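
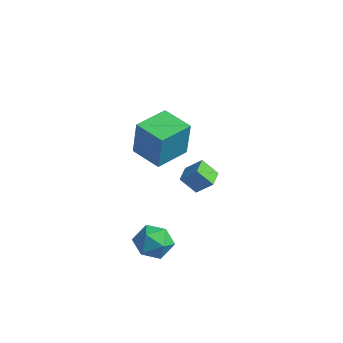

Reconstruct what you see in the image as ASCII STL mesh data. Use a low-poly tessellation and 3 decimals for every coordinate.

solid 
facet normal -0.986 -0.029 0.166
outer loop
vertex -1.145 -1.362 4.15
vertex -1.183 0.356 4.229
vertex -1.465 -1.282 2.268
endloop
endfacet
facet normal 0.022 -0.999 -0.046
outer loop
vertex 0.063 -1.236 2.011
vertex -1.145 -1.362 4.15
vertex -1.465 -1.282 2.268
endloop
endfacet
facet normal -0.986 -0.030 0.166
outer loop
vertex -1.465 -1.282 2.268
vertex -1.183 0.356 4.229
vertex -1.503 0.436 2.348
endloop
endfacet
facet normal -0.167 0.042 -0.985
outer loop
vertex -1.503 0.436 2.348
vertex 0.063 -1.236 2.011
vertex -1.465 -1.282 2.268
endloop
endfacet
facet normal 0.167 -0.042 0.985
outer loop
vertex -1.145 -1.362 4.15
vertex 0.345 0.402 3.972
vertex -1.183 0.356 4.229
endloop
endfacet
facet normal 0.022 -0.999 -0.046
outer loop
vertex 0.383 -1.316 3.892
vertex -1.145 -1.362 4.15
vertex 0.063 -1.236 2.011
endloop
endfacet
facet normal 0.168 -0.042 0.985
outer loop
vertex 0.383 -1.316 3.892
vertex 0.345 0.402 3.972
vertex -1.145 -1.362 4.15
endloop
endfacet
facet normal -0.022 0.999 0.046
outer loop
vertex -1.183 0.356 4.229
vertex 0.345 0.402 3.972
vertex -1.503 0.436 2.348
endloop
endfacet
facet normal -0.168 0.042 -0.985
outer loop
vertex 0.025 0.482 2.09
vertex 0.063 -1.236 2.011
vertex -1.503 0.436 2.348
endloop
endfacet
facet normal -0.022 0.999 0.046
outer loop
vertex -1.503 0.436 2.348
vertex 0.345 0.402 3.972
vertex 0.025 0.482 2.09
endloop
endfacet
facet normal 0.986 0.029 -0.166
outer loop
vertex 0.025 0.482 2.09
vertex 0.383 -1.316 3.892
vertex 0.063 -1.236 2.011
endloop
endfacet
facet normal 0.986 0.030 -0.166
outer loop
vertex 0.345 0.402 3.972
vertex 0.383 -1.316 3.892
vertex 0.025 0.482 2.09
endloop
endfacet
facet normal -0.516 0.854 0.072
outer loop
vertex -3.146 3.495 -2.216
vertex -2.422 3.869 -1.462
vertex -2.529 3.936 -3.027
endloop
endfacet
facet normal -0.652 -0.337 -0.679
outer loop
vertex -2.018 3.091 -3.098
vertex -3.146 3.495 -2.216
vertex -2.529 3.936 -3.027
endloop
endfacet
facet normal -0.516 0.854 0.072
outer loop
vertex -2.529 3.936 -3.027
vertex -2.422 3.869 -1.462
vertex -1.805 4.31 -2.273
endloop
endfacet
facet normal 0.555 0.397 -0.730
outer loop
vertex -1.805 4.31 -2.273
vertex -2.018 3.091 -3.098
vertex -2.529 3.936 -3.027
endloop
endfacet
facet normal -0.555 -0.397 0.730
outer loop
vertex -3.146 3.495 -2.216
vertex -1.911 3.024 -1.533
vertex -2.422 3.869 -1.462
endloop
endfacet
facet normal -0.652 -0.337 -0.679
outer loop
vertex -2.635 2.65 -2.287
vertex -3.146 3.495 -2.216
vertex -2.018 3.091 -3.098
endloop
endfacet
facet normal -0.555 -0.397 0.730
outer loop
vertex -2.635 2.65 -2.287
vertex -1.911 3.024 -1.533
vertex -3.146 3.495 -2.216
endloop
endfacet
facet normal 0.652 0.337 0.679
outer loop
vertex -2.422 3.869 -1.462
vertex -1.911 3.024 -1.533
vertex -1.805 4.31 -2.273
endloop
endfacet
facet normal 0.555 0.397 -0.730
outer loop
vertex -1.294 3.465 -2.344
vertex -2.018 3.091 -3.098
vertex -1.805 4.31 -2.273
endloop
endfacet
facet normal 0.652 0.337 0.679
outer loop
vertex -1.805 4.31 -2.273
vertex -1.911 3.024 -1.533
vertex -1.294 3.465 -2.344
endloop
endfacet
facet normal 0.516 -0.854 -0.072
outer loop
vertex -1.294 3.465 -2.344
vertex -2.635 2.65 -2.287
vertex -2.018 3.091 -3.098
endloop
endfacet
facet normal 0.516 -0.854 -0.072
outer loop
vertex -1.911 3.024 -1.533
vertex -2.635 2.65 -2.287
vertex -1.294 3.465 -2.344
endloop
endfacet
facet normal -0.968 -0.118 0.223
outer loop
vertex -0.207 -1.896 -2.408
vertex -0.003 -2.747 -1.972
vertex 0.015 -1.917 -1.456
endloop
endfacet
facet normal -0.794 0.575 0.198
outer loop
vertex -0.207 -1.896 -2.408
vertex 0.015 -1.917 -1.456
vertex 0.381 -1.214 -2.028
endloop
endfacet
facet normal -0.535 0.713 -0.452
outer loop
vertex -0.207 -1.896 -2.408
vertex 0.381 -1.214 -2.028
vertex 0.589 -1.609 -2.898
endloop
endfacet
facet normal -0.549 0.107 -0.829
outer loop
vertex -0.207 -1.896 -2.408
vertex 0.589 -1.609 -2.898
vertex 0.352 -2.557 -2.863
endloop
endfacet
facet normal -0.816 -0.406 -0.412
outer loop
vertex -0.207 -1.896 -2.408
vertex 0.352 -2.557 -2.863
vertex -0.003 -2.747 -1.972
endloop
endfacet
facet normal -0.274 0.689 0.671
outer loop
vertex 0.381 -1.214 -2.028
vertex 0.015 -1.917 -1.456
vertex 0.948 -1.643 -1.357
endloop
endfacet
facet normal -0.554 -0.431 0.712
outer loop
vertex 0.015 -1.917 -1.456
vertex -0.003 -2.747 -1.972
vertex 0.711 -2.591 -1.322
endloop
endfacet
facet normal -0.308 -0.898 -0.314
outer loop
vertex -0.003 -2.747 -1.972
vertex 0.352 -2.557 -2.863
vertex 0.919 -2.986 -2.192
endloop
endfacet
facet normal 0.125 -0.068 -0.990
outer loop
vertex 0.352 -2.557 -2.863
vertex 0.589 -1.609 -2.898
vertex 1.285 -2.283 -2.764
endloop
endfacet
facet normal 0.146 0.913 -0.380
outer loop
vertex 0.589 -1.609 -2.898
vertex 0.381 -1.214 -2.028
vertex 1.303 -1.453 -2.248
endloop
endfacet
facet normal 0.549 -0.107 0.829
outer loop
vertex 1.507 -2.304 -1.812
vertex 0.948 -1.643 -1.357
vertex 0.711 -2.591 -1.322
endloop
endfacet
facet normal 0.535 -0.713 0.452
outer loop
vertex 1.507 -2.304 -1.812
vertex 0.711 -2.591 -1.322
vertex 0.919 -2.986 -2.192
endloop
endfacet
facet normal 0.794 -0.575 -0.198
outer loop
vertex 1.507 -2.304 -1.812
vertex 0.919 -2.986 -2.192
vertex 1.285 -2.283 -2.764
endloop
endfacet
facet normal 0.968 0.118 -0.223
outer loop
vertex 1.507 -2.304 -1.812
vertex 1.285 -2.283 -2.764
vertex 1.303 -1.453 -2.248
endloop
endfacet
facet normal 0.816 0.406 0.412
outer loop
vertex 1.507 -2.304 -1.812
vertex 1.303 -1.453 -2.248
vertex 0.948 -1.643 -1.357
endloop
endfacet
facet normal -0.125 0.068 0.990
outer loop
vertex 0.711 -2.591 -1.322
vertex 0.948 -1.643 -1.357
vertex 0.015 -1.917 -1.456
endloop
endfacet
facet normal -0.146 -0.913 0.380
outer loop
vertex 0.919 -2.986 -2.192
vertex 0.711 -2.591 -1.322
vertex -0.003 -2.747 -1.972
endloop
endfacet
facet normal 0.274 -0.689 -0.671
outer loop
vertex 1.285 -2.283 -2.764
vertex 0.919 -2.986 -2.192
vertex 0.352 -2.557 -2.863
endloop
endfacet
facet normal 0.554 0.431 -0.712
outer loop
vertex 1.303 -1.453 -2.248
vertex 1.285 -2.283 -2.764
vertex 0.589 -1.609 -2.898
endloop
endfacet
facet normal 0.308 0.898 0.314
outer loop
vertex 0.948 -1.643 -1.357
vertex 1.303 -1.453 -2.248
vertex 0.381 -1.214 -2.028
endloop
endfacet

endsolid


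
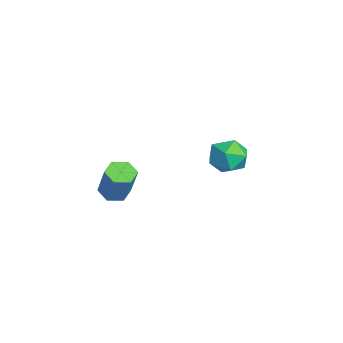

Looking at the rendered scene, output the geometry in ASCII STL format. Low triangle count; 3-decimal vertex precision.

solid 
facet normal -0.605 0.531 0.594
outer loop
vertex -0.732 2.684 1.505
vertex -1.143 2.032 1.669
vertex -0.526 2.233 2.118
endloop
endfacet
facet normal 0.051 0.813 0.581
outer loop
vertex -0.732 2.684 1.505
vertex -0.526 2.233 2.118
vertex 0.029 2.535 1.647
endloop
endfacet
facet normal 0.208 0.973 -0.095
outer loop
vertex -0.732 2.684 1.505
vertex 0.029 2.535 1.647
vertex -0.244 2.521 0.907
endloop
endfacet
facet normal -0.349 0.792 -0.501
outer loop
vertex -0.732 2.684 1.505
vertex -0.244 2.521 0.907
vertex -0.969 2.21 0.921
endloop
endfacet
facet normal -0.852 0.518 -0.075
outer loop
vertex -0.732 2.684 1.505
vertex -0.969 2.21 0.921
vertex -1.143 2.032 1.669
endloop
endfacet
facet normal 0.510 0.312 0.801
outer loop
vertex 0.029 2.535 1.647
vertex -0.526 2.233 2.118
vertex 0.089 1.79 1.899
endloop
endfacet
facet normal -0.551 -0.143 0.822
outer loop
vertex -0.526 2.233 2.118
vertex -1.143 2.032 1.669
vertex -0.636 1.479 1.913
endloop
endfacet
facet normal -0.951 -0.165 -0.260
outer loop
vertex -1.143 2.032 1.669
vertex -0.969 2.21 0.921
vertex -0.909 1.465 1.173
endloop
endfacet
facet normal -0.138 0.279 -0.950
outer loop
vertex -0.969 2.21 0.921
vertex -0.244 2.521 0.907
vertex -0.354 1.767 0.702
endloop
endfacet
facet normal 0.766 0.573 -0.293
outer loop
vertex -0.244 2.521 0.907
vertex 0.029 2.535 1.647
vertex 0.263 1.968 1.151
endloop
endfacet
facet normal 0.349 -0.792 0.501
outer loop
vertex -0.148 1.316 1.315
vertex 0.089 1.79 1.899
vertex -0.636 1.479 1.913
endloop
endfacet
facet normal -0.208 -0.973 0.095
outer loop
vertex -0.148 1.316 1.315
vertex -0.636 1.479 1.913
vertex -0.909 1.465 1.173
endloop
endfacet
facet normal -0.051 -0.813 -0.581
outer loop
vertex -0.148 1.316 1.315
vertex -0.909 1.465 1.173
vertex -0.354 1.767 0.702
endloop
endfacet
facet normal 0.605 -0.531 -0.594
outer loop
vertex -0.148 1.316 1.315
vertex -0.354 1.767 0.702
vertex 0.263 1.968 1.151
endloop
endfacet
facet normal 0.852 -0.518 0.075
outer loop
vertex -0.148 1.316 1.315
vertex 0.263 1.968 1.151
vertex 0.089 1.79 1.899
endloop
endfacet
facet normal 0.138 -0.279 0.950
outer loop
vertex -0.636 1.479 1.913
vertex 0.089 1.79 1.899
vertex -0.526 2.233 2.118
endloop
endfacet
facet normal -0.766 -0.573 0.293
outer loop
vertex -0.909 1.465 1.173
vertex -0.636 1.479 1.913
vertex -1.143 2.032 1.669
endloop
endfacet
facet normal -0.510 -0.312 -0.801
outer loop
vertex -0.354 1.767 0.702
vertex -0.909 1.465 1.173
vertex -0.969 2.21 0.921
endloop
endfacet
facet normal 0.551 0.143 -0.822
outer loop
vertex 0.263 1.968 1.151
vertex -0.354 1.767 0.702
vertex -0.244 2.521 0.907
endloop
endfacet
facet normal 0.951 0.165 0.260
outer loop
vertex 0.089 1.79 1.899
vertex 0.263 1.968 1.151
vertex 0.029 2.535 1.647
endloop
endfacet
facet normal -0.431 -0.118 -0.895
outer loop
vertex 2.967 -2.481 1.972
vertex 2.549 -2.199 2.136
vertex 2.96 -1.955 1.906
endloop
endfacet
facet normal 0.902 -0.042 -0.429
outer loop
vertex 2.967 -2.481 1.972
vertex 2.96 -1.955 1.906
vertex 3.549 -2.322 3.18
endloop
endfacet
facet normal 0.903 -0.040 -0.429
outer loop
vertex 3.549 -2.322 3.18
vertex 2.96 -1.955 1.906
vertex 3.541 -1.796 3.114
endloop
endfacet
facet normal 0.431 0.119 0.895
outer loop
vertex 3.549 -2.322 3.18
vertex 3.541 -1.796 3.114
vertex 3.131 -2.041 3.344
endloop
endfacet
facet normal -0.432 -0.116 -0.895
outer loop
vertex 2.96 -1.955 1.906
vertex 2.549 -2.199 2.136
vertex 2.542 -1.673 2.071
endloop
endfacet
facet normal 0.439 0.839 -0.322
outer loop
vertex 2.96 -1.955 1.906
vertex 2.542 -1.673 2.071
vertex 3.541 -1.796 3.114
endloop
endfacet
facet normal 0.438 0.840 -0.321
outer loop
vertex 3.541 -1.796 3.114
vertex 2.542 -1.673 2.071
vertex 3.123 -1.515 3.278
endloop
endfacet
facet normal 0.431 0.119 0.895
outer loop
vertex 3.541 -1.796 3.114
vertex 3.123 -1.515 3.278
vertex 3.131 -2.041 3.344
endloop
endfacet
facet normal -0.430 -0.116 -0.895
outer loop
vertex 2.542 -1.673 2.071
vertex 2.549 -2.199 2.136
vertex 2.131 -1.918 2.3
endloop
endfacet
facet normal -0.464 0.879 0.108
outer loop
vertex 2.542 -1.673 2.071
vertex 2.131 -1.918 2.3
vertex 3.123 -1.515 3.278
endloop
endfacet
facet normal -0.463 0.880 0.107
outer loop
vertex 3.123 -1.515 3.278
vertex 2.131 -1.918 2.3
vertex 2.713 -1.759 3.508
endloop
endfacet
facet normal 0.431 0.119 0.894
outer loop
vertex 3.123 -1.515 3.278
vertex 2.713 -1.759 3.508
vertex 3.131 -2.041 3.344
endloop
endfacet
facet normal -0.431 -0.119 -0.895
outer loop
vertex 2.131 -1.918 2.3
vertex 2.549 -2.199 2.136
vertex 2.139 -2.444 2.366
endloop
endfacet
facet normal -0.902 0.040 0.429
outer loop
vertex 2.131 -1.918 2.3
vertex 2.139 -2.444 2.366
vertex 2.713 -1.759 3.508
endloop
endfacet
facet normal -0.903 0.042 0.429
outer loop
vertex 2.713 -1.759 3.508
vertex 2.139 -2.444 2.366
vertex 2.72 -2.285 3.574
endloop
endfacet
facet normal 0.431 0.118 0.895
outer loop
vertex 2.713 -1.759 3.508
vertex 2.72 -2.285 3.574
vertex 3.131 -2.041 3.344
endloop
endfacet
facet normal -0.431 -0.119 -0.895
outer loop
vertex 2.139 -2.444 2.366
vertex 2.549 -2.199 2.136
vertex 2.557 -2.725 2.202
endloop
endfacet
facet normal -0.438 -0.839 0.321
outer loop
vertex 2.139 -2.444 2.366
vertex 2.557 -2.725 2.202
vertex 2.72 -2.285 3.574
endloop
endfacet
facet normal -0.439 -0.839 0.321
outer loop
vertex 2.72 -2.285 3.574
vertex 2.557 -2.725 2.202
vertex 3.138 -2.567 3.409
endloop
endfacet
facet normal 0.432 0.116 0.895
outer loop
vertex 2.72 -2.285 3.574
vertex 3.138 -2.567 3.409
vertex 3.131 -2.041 3.344
endloop
endfacet
facet normal -0.431 -0.119 -0.894
outer loop
vertex 2.557 -2.725 2.202
vertex 2.549 -2.199 2.136
vertex 2.967 -2.481 1.972
endloop
endfacet
facet normal 0.463 -0.880 -0.108
outer loop
vertex 2.557 -2.725 2.202
vertex 2.967 -2.481 1.972
vertex 3.138 -2.567 3.409
endloop
endfacet
facet normal 0.464 -0.879 -0.108
outer loop
vertex 3.138 -2.567 3.409
vertex 2.967 -2.481 1.972
vertex 3.549 -2.322 3.18
endloop
endfacet
facet normal 0.430 0.116 0.895
outer loop
vertex 3.138 -2.567 3.409
vertex 3.549 -2.322 3.18
vertex 3.131 -2.041 3.344
endloop
endfacet

endsolid


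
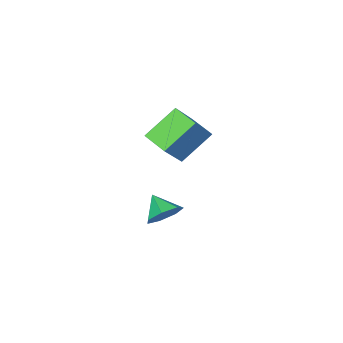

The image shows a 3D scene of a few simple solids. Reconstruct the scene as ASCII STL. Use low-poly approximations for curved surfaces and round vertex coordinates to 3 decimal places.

solid 
facet normal -0.647 -0.148 -0.748
outer loop
vertex 1.845 1.403 3.613
vertex 1.917 2.624 3.309
vertex 3.298 1.024 2.432
endloop
endfacet
facet normal -0.057 -0.969 0.241
outer loop
vertex 4.663 1.336 4.011
vertex 1.845 1.403 3.613
vertex 3.298 1.024 2.432
endloop
endfacet
facet normal -0.647 -0.148 -0.748
outer loop
vertex 3.298 1.024 2.432
vertex 1.917 2.624 3.309
vertex 3.37 2.244 2.128
endloop
endfacet
facet normal 0.760 -0.199 -0.618
outer loop
vertex 3.37 2.244 2.128
vertex 4.663 1.336 4.011
vertex 3.298 1.024 2.432
endloop
endfacet
facet normal -0.761 0.199 0.618
outer loop
vertex 1.845 1.403 3.613
vertex 3.282 2.936 4.888
vertex 1.917 2.624 3.309
endloop
endfacet
facet normal -0.057 -0.969 0.241
outer loop
vertex 3.21 1.716 5.192
vertex 1.845 1.403 3.613
vertex 4.663 1.336 4.011
endloop
endfacet
facet normal -0.761 0.199 0.618
outer loop
vertex 3.21 1.716 5.192
vertex 3.282 2.936 4.888
vertex 1.845 1.403 3.613
endloop
endfacet
facet normal 0.057 0.969 -0.241
outer loop
vertex 1.917 2.624 3.309
vertex 3.282 2.936 4.888
vertex 3.37 2.244 2.128
endloop
endfacet
facet normal 0.761 -0.199 -0.618
outer loop
vertex 4.735 2.557 3.707
vertex 4.663 1.336 4.011
vertex 3.37 2.244 2.128
endloop
endfacet
facet normal 0.057 0.969 -0.241
outer loop
vertex 3.37 2.244 2.128
vertex 3.282 2.936 4.888
vertex 4.735 2.557 3.707
endloop
endfacet
facet normal 0.647 0.148 0.748
outer loop
vertex 4.735 2.557 3.707
vertex 3.21 1.716 5.192
vertex 4.663 1.336 4.011
endloop
endfacet
facet normal 0.647 0.148 0.748
outer loop
vertex 3.282 2.936 4.888
vertex 3.21 1.716 5.192
vertex 4.735 2.557 3.707
endloop
endfacet
facet normal 0.190 0.808 -0.558
outer loop
vertex 4.656 1.451 -1.663
vertex 4.086 1.932 -1.161
vertex 4.969 1.807 -1.042
endloop
endfacet
facet normal 0.641 -0.759 0.112
outer loop
vertex 4.656 1.451 -1.663
vertex 4.969 1.807 -1.042
vertex 3.854 0.948 -0.479
endloop
endfacet
facet normal 0.190 0.807 -0.559
outer loop
vertex 4.969 1.807 -1.042
vertex 4.086 1.932 -1.161
vertex 4.616 2.258 -0.511
endloop
endfacet
facet normal 0.621 -0.344 0.705
outer loop
vertex 4.969 1.807 -1.042
vertex 4.616 2.258 -0.511
vertex 3.854 0.948 -0.479
endloop
endfacet
facet normal 0.190 0.807 -0.559
outer loop
vertex 4.616 2.258 -0.511
vertex 4.086 1.932 -1.161
vertex 3.864 2.464 -0.469
endloop
endfacet
facet normal 0.054 -0.007 0.999
outer loop
vertex 4.616 2.258 -0.511
vertex 3.864 2.464 -0.469
vertex 3.854 0.948 -0.479
endloop
endfacet
facet normal 0.189 0.807 -0.560
outer loop
vertex 3.864 2.464 -0.469
vertex 4.086 1.932 -1.161
vertex 3.279 2.269 -0.948
endloop
endfacet
facet normal -0.633 -0.001 0.774
outer loop
vertex 3.864 2.464 -0.469
vertex 3.279 2.269 -0.948
vertex 3.854 0.948 -0.479
endloop
endfacet
facet normal 0.190 0.808 -0.558
outer loop
vertex 3.279 2.269 -0.948
vertex 4.086 1.932 -1.161
vertex 3.301 1.822 -1.587
endloop
endfacet
facet normal -0.922 -0.331 0.200
outer loop
vertex 3.279 2.269 -0.948
vertex 3.301 1.822 -1.587
vertex 3.854 0.948 -0.479
endloop
endfacet
facet normal 0.190 0.807 -0.559
outer loop
vertex 3.301 1.822 -1.587
vertex 4.086 1.932 -1.161
vertex 3.914 1.457 -1.906
endloop
endfacet
facet normal -0.597 -0.747 -0.292
outer loop
vertex 3.301 1.822 -1.587
vertex 3.914 1.457 -1.906
vertex 3.854 0.948 -0.479
endloop
endfacet
facet normal 0.189 0.808 -0.559
outer loop
vertex 3.914 1.457 -1.906
vertex 4.086 1.932 -1.161
vertex 4.656 1.451 -1.663
endloop
endfacet
facet normal 0.101 -0.938 -0.330
outer loop
vertex 3.914 1.457 -1.906
vertex 4.656 1.451 -1.663
vertex 3.854 0.948 -0.479
endloop
endfacet

endsolid


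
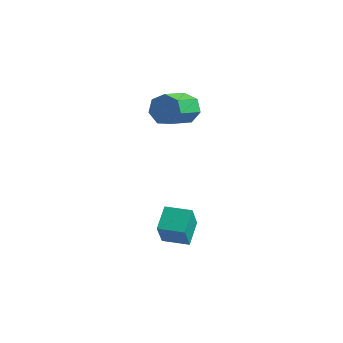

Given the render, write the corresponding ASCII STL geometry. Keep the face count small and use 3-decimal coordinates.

solid 
facet normal -0.907 -0.420 0.024
outer loop
vertex 3.612 -4.586 -2.218
vertex 3.149 -3.543 -1.459
vertex 3.21 -3.795 -3.55
endloop
endfacet
facet normal 0.338 -0.761 -0.554
outer loop
vertex 4.371 -3.257 -3.581
vertex 3.612 -4.586 -2.218
vertex 3.21 -3.795 -3.55
endloop
endfacet
facet normal -0.907 -0.420 0.024
outer loop
vertex 3.21 -3.795 -3.55
vertex 3.149 -3.543 -1.459
vertex 2.747 -2.752 -2.791
endloop
endfacet
facet normal -0.251 0.494 -0.832
outer loop
vertex 2.747 -2.752 -2.791
vertex 4.371 -3.257 -3.581
vertex 3.21 -3.795 -3.55
endloop
endfacet
facet normal 0.251 -0.494 0.832
outer loop
vertex 3.612 -4.586 -2.218
vertex 4.31 -3.005 -1.49
vertex 3.149 -3.543 -1.459
endloop
endfacet
facet normal 0.338 -0.761 -0.554
outer loop
vertex 4.773 -4.048 -2.249
vertex 3.612 -4.586 -2.218
vertex 4.371 -3.257 -3.581
endloop
endfacet
facet normal 0.251 -0.494 0.832
outer loop
vertex 4.773 -4.048 -2.249
vertex 4.31 -3.005 -1.49
vertex 3.612 -4.586 -2.218
endloop
endfacet
facet normal -0.338 0.761 0.554
outer loop
vertex 3.149 -3.543 -1.459
vertex 4.31 -3.005 -1.49
vertex 2.747 -2.752 -2.791
endloop
endfacet
facet normal -0.251 0.494 -0.832
outer loop
vertex 3.908 -2.214 -2.822
vertex 4.371 -3.257 -3.581
vertex 2.747 -2.752 -2.791
endloop
endfacet
facet normal -0.338 0.761 0.554
outer loop
vertex 2.747 -2.752 -2.791
vertex 4.31 -3.005 -1.49
vertex 3.908 -2.214 -2.822
endloop
endfacet
facet normal 0.907 0.420 -0.024
outer loop
vertex 3.908 -2.214 -2.822
vertex 4.773 -4.048 -2.249
vertex 4.371 -3.257 -3.581
endloop
endfacet
facet normal 0.907 0.420 -0.024
outer loop
vertex 4.31 -3.005 -1.49
vertex 4.773 -4.048 -2.249
vertex 3.908 -2.214 -2.822
endloop
endfacet
facet normal -0.094 0.934 -0.344
outer loop
vertex 1.543 0.565 3.23
vertex 1.021 0.27 2.572
vertex 0.787 0.546 3.385
endloop
endfacet
facet normal 0.179 0.357 0.917
outer loop
vertex 1.543 0.565 3.23
vertex 0.787 0.546 3.385
vertex 1.7 -0.995 3.806
endloop
endfacet
facet normal 0.178 0.356 0.917
outer loop
vertex 1.7 -0.995 3.806
vertex 0.787 0.546 3.385
vertex 0.944 -1.014 3.96
endloop
endfacet
facet normal 0.094 -0.934 0.345
outer loop
vertex 1.7 -0.995 3.806
vertex 0.944 -1.014 3.96
vertex 1.179 -1.29 3.148
endloop
endfacet
facet normal -0.094 0.934 -0.344
outer loop
vertex 0.787 0.546 3.385
vertex 1.021 0.27 2.572
vertex 0.207 0.319 2.928
endloop
endfacet
facet normal -0.654 0.203 0.729
outer loop
vertex 0.787 0.546 3.385
vertex 0.207 0.319 2.928
vertex 0.944 -1.014 3.96
endloop
endfacet
facet normal -0.654 0.203 0.729
outer loop
vertex 0.944 -1.014 3.96
vertex 0.207 0.319 2.928
vertex 0.364 -1.241 3.503
endloop
endfacet
facet normal 0.094 -0.934 0.345
outer loop
vertex 0.944 -1.014 3.96
vertex 0.364 -1.241 3.503
vertex 1.179 -1.29 3.148
endloop
endfacet
facet normal -0.094 0.934 -0.345
outer loop
vertex 0.207 0.319 2.928
vertex 1.021 0.27 2.572
vertex 0.241 0.055 2.203
endloop
endfacet
facet normal -0.995 -0.103 -0.009
outer loop
vertex 0.207 0.319 2.928
vertex 0.241 0.055 2.203
vertex 0.364 -1.241 3.503
endloop
endfacet
facet normal -0.995 -0.103 -0.009
outer loop
vertex 0.364 -1.241 3.503
vertex 0.241 0.055 2.203
vertex 0.398 -1.505 2.778
endloop
endfacet
facet normal 0.094 -0.934 0.345
outer loop
vertex 0.364 -1.241 3.503
vertex 0.398 -1.505 2.778
vertex 1.179 -1.29 3.148
endloop
endfacet
facet normal -0.095 0.934 -0.344
outer loop
vertex 0.241 0.055 2.203
vertex 1.021 0.27 2.572
vertex 0.862 -0.047 1.756
endloop
endfacet
facet normal -0.586 -0.331 -0.739
outer loop
vertex 0.241 0.055 2.203
vertex 0.862 -0.047 1.756
vertex 0.398 -1.505 2.778
endloop
endfacet
facet normal -0.586 -0.332 -0.739
outer loop
vertex 0.398 -1.505 2.778
vertex 0.862 -0.047 1.756
vertex 1.02 -1.607 2.331
endloop
endfacet
facet normal 0.094 -0.934 0.344
outer loop
vertex 0.398 -1.505 2.778
vertex 1.02 -1.607 2.331
vertex 1.179 -1.29 3.148
endloop
endfacet
facet normal -0.094 0.934 -0.344
outer loop
vertex 0.862 -0.047 1.756
vertex 1.021 0.27 2.572
vertex 1.604 0.09 1.924
endloop
endfacet
facet normal 0.264 -0.310 -0.913
outer loop
vertex 0.862 -0.047 1.756
vertex 1.604 0.09 1.924
vertex 1.02 -1.607 2.331
endloop
endfacet
facet normal 0.264 -0.310 -0.913
outer loop
vertex 1.02 -1.607 2.331
vertex 1.604 0.09 1.924
vertex 1.761 -1.47 2.499
endloop
endfacet
facet normal 0.095 -0.934 0.344
outer loop
vertex 1.02 -1.607 2.331
vertex 1.761 -1.47 2.499
vertex 1.179 -1.29 3.148
endloop
endfacet
facet normal -0.094 0.934 -0.344
outer loop
vertex 1.604 0.09 1.924
vertex 1.021 0.27 2.572
vertex 1.906 0.362 2.58
endloop
endfacet
facet normal 0.915 -0.055 -0.399
outer loop
vertex 1.604 0.09 1.924
vertex 1.906 0.362 2.58
vertex 1.761 -1.47 2.499
endloop
endfacet
facet normal 0.915 -0.055 -0.400
outer loop
vertex 1.761 -1.47 2.499
vertex 1.906 0.362 2.58
vertex 2.064 -1.198 3.155
endloop
endfacet
facet normal 0.094 -0.934 0.344
outer loop
vertex 1.761 -1.47 2.499
vertex 2.064 -1.198 3.155
vertex 1.179 -1.29 3.148
endloop
endfacet
facet normal -0.094 0.934 -0.344
outer loop
vertex 1.906 0.362 2.58
vertex 1.021 0.27 2.572
vertex 1.543 0.565 3.23
endloop
endfacet
facet normal 0.877 0.242 0.415
outer loop
vertex 1.906 0.362 2.58
vertex 1.543 0.565 3.23
vertex 2.064 -1.198 3.155
endloop
endfacet
facet normal 0.877 0.242 0.415
outer loop
vertex 2.064 -1.198 3.155
vertex 1.543 0.565 3.23
vertex 1.7 -0.995 3.806
endloop
endfacet
facet normal 0.094 -0.934 0.344
outer loop
vertex 2.064 -1.198 3.155
vertex 1.7 -0.995 3.806
vertex 1.179 -1.29 3.148
endloop
endfacet

endsolid


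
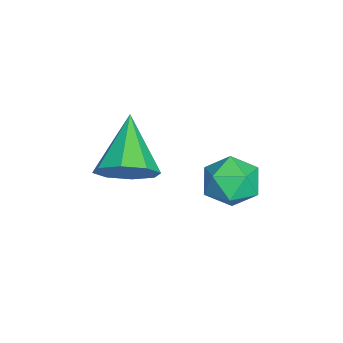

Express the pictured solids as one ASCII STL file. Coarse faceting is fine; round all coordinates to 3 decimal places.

solid 
facet normal 0.805 0.032 -0.592
outer loop
vertex -1.622 0.074 -0.111
vertex -2.155 0.152 -0.832
vertex -1.762 0.73 -0.266
endloop
endfacet
facet normal 0.187 0.263 0.946
outer loop
vertex -1.622 0.074 -0.111
vertex -1.762 0.73 -0.266
vertex -3.685 0.088 0.292
endloop
endfacet
facet normal 0.805 0.033 -0.593
outer loop
vertex -1.762 0.73 -0.266
vertex -2.155 0.152 -0.832
vertex -2.133 1.048 -0.752
endloop
endfacet
facet normal -0.094 0.799 0.594
outer loop
vertex -1.762 0.73 -0.266
vertex -2.133 1.048 -0.752
vertex -3.685 0.088 0.292
endloop
endfacet
facet normal 0.805 0.033 -0.592
outer loop
vertex -2.133 1.048 -0.752
vertex -2.155 0.152 -0.832
vertex -2.516 0.84 -1.285
endloop
endfacet
facet normal -0.510 0.859 0.031
outer loop
vertex -2.133 1.048 -0.752
vertex -2.516 0.84 -1.285
vertex -3.685 0.088 0.292
endloop
endfacet
facet normal 0.805 0.033 -0.592
outer loop
vertex -2.516 0.84 -1.285
vertex -2.155 0.152 -0.832
vertex -2.688 0.23 -1.553
endloop
endfacet
facet normal -0.815 0.410 -0.409
outer loop
vertex -2.516 0.84 -1.285
vertex -2.688 0.23 -1.553
vertex -3.685 0.088 0.292
endloop
endfacet
facet normal 0.805 0.034 -0.592
outer loop
vertex -2.688 0.23 -1.553
vertex -2.155 0.152 -0.832
vertex -2.547 -0.427 -1.399
endloop
endfacet
facet normal -0.833 -0.289 -0.472
outer loop
vertex -2.688 0.23 -1.553
vertex -2.547 -0.427 -1.399
vertex -3.685 0.088 0.292
endloop
endfacet
facet normal 0.806 0.034 -0.591
outer loop
vertex -2.547 -0.427 -1.399
vertex -2.155 0.152 -0.832
vertex -2.177 -0.744 -0.913
endloop
endfacet
facet normal -0.551 -0.826 -0.119
outer loop
vertex -2.547 -0.427 -1.399
vertex -2.177 -0.744 -0.913
vertex -3.685 0.088 0.292
endloop
endfacet
facet normal 0.806 0.034 -0.591
outer loop
vertex -2.177 -0.744 -0.913
vertex -2.155 0.152 -0.832
vertex -1.794 -0.537 -0.379
endloop
endfacet
facet normal -0.136 -0.887 0.442
outer loop
vertex -2.177 -0.744 -0.913
vertex -1.794 -0.537 -0.379
vertex -3.685 0.088 0.292
endloop
endfacet
facet normal 0.805 0.033 -0.592
outer loop
vertex -1.794 -0.537 -0.379
vertex -2.155 0.152 -0.832
vertex -1.622 0.074 -0.111
endloop
endfacet
facet normal 0.170 -0.436 0.884
outer loop
vertex -1.794 -0.537 -0.379
vertex -1.622 0.074 -0.111
vertex -3.685 0.088 0.292
endloop
endfacet
facet normal -0.738 -0.399 0.544
outer loop
vertex -2.566 2.862 -0.534
vertex -2.088 2.172 -0.392
vertex -2.051 2.833 0.144
endloop
endfacet
facet normal -0.750 0.312 0.583
outer loop
vertex -2.566 2.862 -0.534
vertex -2.051 2.833 0.144
vertex -2.11 3.548 -0.315
endloop
endfacet
facet normal -0.818 0.569 -0.079
outer loop
vertex -2.566 2.862 -0.534
vertex -2.11 3.548 -0.315
vertex -2.183 3.329 -1.134
endloop
endfacet
facet normal -0.849 0.017 -0.529
outer loop
vertex -2.566 2.862 -0.534
vertex -2.183 3.329 -1.134
vertex -2.17 2.479 -1.182
endloop
endfacet
facet normal -0.799 -0.583 -0.144
outer loop
vertex -2.566 2.862 -0.534
vertex -2.17 2.479 -1.182
vertex -2.088 2.172 -0.392
endloop
endfacet
facet normal -0.120 0.529 0.840
outer loop
vertex -2.11 3.548 -0.315
vertex -2.051 2.833 0.144
vertex -1.35 3.281 -0.038
endloop
endfacet
facet normal -0.101 -0.623 0.776
outer loop
vertex -2.051 2.833 0.144
vertex -2.088 2.172 -0.392
vertex -1.337 2.431 -0.086
endloop
endfacet
facet normal -0.200 -0.920 -0.337
outer loop
vertex -2.088 2.172 -0.392
vertex -2.17 2.479 -1.182
vertex -1.41 2.212 -0.905
endloop
endfacet
facet normal -0.281 0.050 -0.959
outer loop
vertex -2.17 2.479 -1.182
vertex -2.183 3.329 -1.134
vertex -1.469 2.927 -1.364
endloop
endfacet
facet normal -0.231 0.945 -0.232
outer loop
vertex -2.183 3.329 -1.134
vertex -2.11 3.548 -0.315
vertex -1.432 3.588 -0.828
endloop
endfacet
facet normal 0.849 -0.017 0.529
outer loop
vertex -0.954 2.898 -0.686
vertex -1.35 3.281 -0.038
vertex -1.337 2.431 -0.086
endloop
endfacet
facet normal 0.818 -0.569 0.079
outer loop
vertex -0.954 2.898 -0.686
vertex -1.337 2.431 -0.086
vertex -1.41 2.212 -0.905
endloop
endfacet
facet normal 0.750 -0.312 -0.583
outer loop
vertex -0.954 2.898 -0.686
vertex -1.41 2.212 -0.905
vertex -1.469 2.927 -1.364
endloop
endfacet
facet normal 0.738 0.399 -0.544
outer loop
vertex -0.954 2.898 -0.686
vertex -1.469 2.927 -1.364
vertex -1.432 3.588 -0.828
endloop
endfacet
facet normal 0.799 0.583 0.144
outer loop
vertex -0.954 2.898 -0.686
vertex -1.432 3.588 -0.828
vertex -1.35 3.281 -0.038
endloop
endfacet
facet normal 0.281 -0.050 0.959
outer loop
vertex -1.337 2.431 -0.086
vertex -1.35 3.281 -0.038
vertex -2.051 2.833 0.144
endloop
endfacet
facet normal 0.231 -0.945 0.232
outer loop
vertex -1.41 2.212 -0.905
vertex -1.337 2.431 -0.086
vertex -2.088 2.172 -0.392
endloop
endfacet
facet normal 0.120 -0.529 -0.840
outer loop
vertex -1.469 2.927 -1.364
vertex -1.41 2.212 -0.905
vertex -2.17 2.479 -1.182
endloop
endfacet
facet normal 0.101 0.623 -0.776
outer loop
vertex -1.432 3.588 -0.828
vertex -1.469 2.927 -1.364
vertex -2.183 3.329 -1.134
endloop
endfacet
facet normal 0.200 0.920 0.337
outer loop
vertex -1.35 3.281 -0.038
vertex -1.432 3.588 -0.828
vertex -2.11 3.548 -0.315
endloop
endfacet

endsolid


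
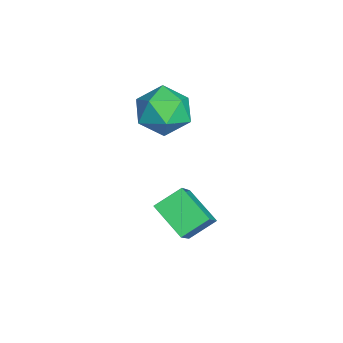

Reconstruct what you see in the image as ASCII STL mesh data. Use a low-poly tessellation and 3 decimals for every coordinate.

solid 
facet normal -0.880 0.285 0.379
outer loop
vertex -2.686 -0.974 3.567
vertex -2.202 -0.887 4.625
vertex -2.211 0.035 3.91
endloop
endfacet
facet normal -0.819 0.488 -0.302
outer loop
vertex -2.686 -0.974 3.567
vertex -2.211 0.035 3.91
vertex -2.039 -0.35 2.822
endloop
endfacet
facet normal -0.710 -0.097 -0.698
outer loop
vertex -2.686 -0.974 3.567
vertex -2.039 -0.35 2.822
vertex -1.923 -1.511 2.865
endloop
endfacet
facet normal -0.704 -0.661 -0.260
outer loop
vertex -2.686 -0.974 3.567
vertex -1.923 -1.511 2.865
vertex -2.024 -1.842 3.98
endloop
endfacet
facet normal -0.810 -0.425 0.405
outer loop
vertex -2.686 -0.974 3.567
vertex -2.024 -1.842 3.98
vertex -2.202 -0.887 4.625
endloop
endfacet
facet normal -0.240 0.902 -0.357
outer loop
vertex -2.039 -0.35 2.822
vertex -2.211 0.035 3.91
vertex -1.156 0.122 3.42
endloop
endfacet
facet normal -0.341 0.574 0.744
outer loop
vertex -2.211 0.035 3.91
vertex -2.202 -0.887 4.625
vertex -1.257 -0.209 4.535
endloop
endfacet
facet normal -0.226 -0.574 0.787
outer loop
vertex -2.202 -0.887 4.625
vertex -2.024 -1.842 3.98
vertex -1.141 -1.37 4.578
endloop
endfacet
facet normal -0.055 -0.956 -0.289
outer loop
vertex -2.024 -1.842 3.98
vertex -1.923 -1.511 2.865
vertex -0.969 -1.755 3.49
endloop
endfacet
facet normal -0.064 -0.043 -0.997
outer loop
vertex -1.923 -1.511 2.865
vertex -2.039 -0.35 2.822
vertex -0.978 -0.833 2.775
endloop
endfacet
facet normal 0.704 0.661 0.260
outer loop
vertex -0.494 -0.746 3.833
vertex -1.156 0.122 3.42
vertex -1.257 -0.209 4.535
endloop
endfacet
facet normal 0.710 0.097 0.698
outer loop
vertex -0.494 -0.746 3.833
vertex -1.257 -0.209 4.535
vertex -1.141 -1.37 4.578
endloop
endfacet
facet normal 0.819 -0.488 0.302
outer loop
vertex -0.494 -0.746 3.833
vertex -1.141 -1.37 4.578
vertex -0.969 -1.755 3.49
endloop
endfacet
facet normal 0.880 -0.285 -0.379
outer loop
vertex -0.494 -0.746 3.833
vertex -0.969 -1.755 3.49
vertex -0.978 -0.833 2.775
endloop
endfacet
facet normal 0.810 0.425 -0.405
outer loop
vertex -0.494 -0.746 3.833
vertex -0.978 -0.833 2.775
vertex -1.156 0.122 3.42
endloop
endfacet
facet normal 0.055 0.956 0.289
outer loop
vertex -1.257 -0.209 4.535
vertex -1.156 0.122 3.42
vertex -2.211 0.035 3.91
endloop
endfacet
facet normal 0.064 0.043 0.997
outer loop
vertex -1.141 -1.37 4.578
vertex -1.257 -0.209 4.535
vertex -2.202 -0.887 4.625
endloop
endfacet
facet normal 0.240 -0.902 0.357
outer loop
vertex -0.969 -1.755 3.49
vertex -1.141 -1.37 4.578
vertex -2.024 -1.842 3.98
endloop
endfacet
facet normal 0.341 -0.574 -0.744
outer loop
vertex -0.978 -0.833 2.775
vertex -0.969 -1.755 3.49
vertex -1.923 -1.511 2.865
endloop
endfacet
facet normal 0.226 0.574 -0.787
outer loop
vertex -1.156 0.122 3.42
vertex -0.978 -0.833 2.775
vertex -2.039 -0.35 2.822
endloop
endfacet
facet normal -0.634 -0.590 0.500
outer loop
vertex 1.812 -0.206 2.279
vertex 0.555 0.079 1.022
vertex 2.224 -1.188 1.644
endloop
endfacet
facet normal 0.698 -0.158 0.698
outer loop
vertex 3.245 -0.239 0.838
vertex 1.812 -0.206 2.279
vertex 2.224 -1.188 1.644
endloop
endfacet
facet normal -0.634 -0.590 0.500
outer loop
vertex 2.224 -1.188 1.644
vertex 0.555 0.079 1.022
vertex 0.967 -0.903 0.387
endloop
endfacet
facet normal 0.332 -0.792 -0.512
outer loop
vertex 0.967 -0.903 0.387
vertex 3.245 -0.239 0.838
vertex 2.224 -1.188 1.644
endloop
endfacet
facet normal -0.332 0.792 0.512
outer loop
vertex 1.812 -0.206 2.279
vertex 1.576 1.028 0.216
vertex 0.555 0.079 1.022
endloop
endfacet
facet normal 0.698 -0.158 0.698
outer loop
vertex 2.833 0.743 1.473
vertex 1.812 -0.206 2.279
vertex 3.245 -0.239 0.838
endloop
endfacet
facet normal -0.332 0.792 0.512
outer loop
vertex 2.833 0.743 1.473
vertex 1.576 1.028 0.216
vertex 1.812 -0.206 2.279
endloop
endfacet
facet normal -0.698 0.158 -0.698
outer loop
vertex 0.555 0.079 1.022
vertex 1.576 1.028 0.216
vertex 0.967 -0.903 0.387
endloop
endfacet
facet normal 0.332 -0.792 -0.512
outer loop
vertex 1.988 0.046 -0.419
vertex 3.245 -0.239 0.838
vertex 0.967 -0.903 0.387
endloop
endfacet
facet normal -0.698 0.158 -0.698
outer loop
vertex 0.967 -0.903 0.387
vertex 1.576 1.028 0.216
vertex 1.988 0.046 -0.419
endloop
endfacet
facet normal 0.634 0.590 -0.500
outer loop
vertex 1.988 0.046 -0.419
vertex 2.833 0.743 1.473
vertex 3.245 -0.239 0.838
endloop
endfacet
facet normal 0.634 0.590 -0.500
outer loop
vertex 1.576 1.028 0.216
vertex 2.833 0.743 1.473
vertex 1.988 0.046 -0.419
endloop
endfacet

endsolid


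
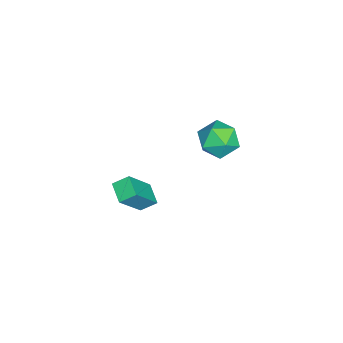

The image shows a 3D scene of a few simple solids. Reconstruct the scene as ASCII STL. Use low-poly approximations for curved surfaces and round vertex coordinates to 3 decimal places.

solid 
facet normal -0.514 0.340 -0.787
outer loop
vertex 1.684 -0.3 -1.617
vertex 2.525 0.189 -1.955
vertex 1.907 -0.99 -2.061
endloop
endfacet
facet normal -0.817 -0.475 0.328
outer loop
vertex 2.935 -1.669 -0.485
vertex 1.684 -0.3 -1.617
vertex 1.907 -0.99 -2.061
endloop
endfacet
facet normal -0.514 0.340 -0.788
outer loop
vertex 1.907 -0.99 -2.061
vertex 2.525 0.189 -1.955
vertex 2.748 -0.5 -2.398
endloop
endfacet
facet normal 0.264 -0.811 -0.522
outer loop
vertex 2.748 -0.5 -2.398
vertex 2.935 -1.669 -0.485
vertex 1.907 -0.99 -2.061
endloop
endfacet
facet normal -0.263 0.812 0.521
outer loop
vertex 1.684 -0.3 -1.617
vertex 3.553 -0.49 -0.379
vertex 2.525 0.189 -1.955
endloop
endfacet
facet normal -0.817 -0.475 0.328
outer loop
vertex 2.712 -0.98 -0.042
vertex 1.684 -0.3 -1.617
vertex 2.935 -1.669 -0.485
endloop
endfacet
facet normal -0.263 0.811 0.522
outer loop
vertex 2.712 -0.98 -0.042
vertex 3.553 -0.49 -0.379
vertex 1.684 -0.3 -1.617
endloop
endfacet
facet normal 0.817 0.475 -0.328
outer loop
vertex 2.525 0.189 -1.955
vertex 3.553 -0.49 -0.379
vertex 2.748 -0.5 -2.398
endloop
endfacet
facet normal 0.262 -0.812 -0.522
outer loop
vertex 3.776 -1.18 -0.823
vertex 2.935 -1.669 -0.485
vertex 2.748 -0.5 -2.398
endloop
endfacet
facet normal 0.817 0.475 -0.328
outer loop
vertex 2.748 -0.5 -2.398
vertex 3.553 -0.49 -0.379
vertex 3.776 -1.18 -0.823
endloop
endfacet
facet normal 0.514 -0.340 0.787
outer loop
vertex 3.776 -1.18 -0.823
vertex 2.712 -0.98 -0.042
vertex 2.935 -1.669 -0.485
endloop
endfacet
facet normal 0.514 -0.341 0.787
outer loop
vertex 3.553 -0.49 -0.379
vertex 2.712 -0.98 -0.042
vertex 3.776 -1.18 -0.823
endloop
endfacet
facet normal -0.999 -0.046 0.008
outer loop
vertex 2.285 3.376 3.591
vertex 2.326 2.442 3.303
vertex 2.324 2.659 4.256
endloop
endfacet
facet normal -0.761 0.418 0.496
outer loop
vertex 2.285 3.376 3.591
vertex 2.324 2.659 4.256
vertex 2.853 3.472 4.382
endloop
endfacet
facet normal -0.375 0.914 0.158
outer loop
vertex 2.285 3.376 3.591
vertex 2.853 3.472 4.382
vertex 3.181 3.758 3.506
endloop
endfacet
facet normal -0.373 0.755 -0.539
outer loop
vertex 2.285 3.376 3.591
vertex 3.181 3.758 3.506
vertex 2.855 3.121 2.839
endloop
endfacet
facet normal -0.759 0.161 -0.630
outer loop
vertex 2.285 3.376 3.591
vertex 2.855 3.121 2.839
vertex 2.326 2.442 3.303
endloop
endfacet
facet normal -0.328 0.067 0.942
outer loop
vertex 2.853 3.472 4.382
vertex 2.324 2.659 4.256
vertex 3.245 2.599 4.581
endloop
endfacet
facet normal -0.713 -0.684 0.154
outer loop
vertex 2.324 2.659 4.256
vertex 2.326 2.442 3.303
vertex 2.919 1.962 3.914
endloop
endfacet
facet normal -0.326 -0.347 -0.879
outer loop
vertex 2.326 2.442 3.303
vertex 2.855 3.121 2.839
vertex 3.247 2.248 3.038
endloop
endfacet
facet normal 0.298 0.613 -0.731
outer loop
vertex 2.855 3.121 2.839
vertex 3.181 3.758 3.506
vertex 3.776 3.061 3.164
endloop
endfacet
facet normal 0.297 0.869 0.395
outer loop
vertex 3.181 3.758 3.506
vertex 2.853 3.472 4.382
vertex 3.774 3.278 4.117
endloop
endfacet
facet normal 0.373 -0.755 0.539
outer loop
vertex 3.815 2.344 3.829
vertex 3.245 2.599 4.581
vertex 2.919 1.962 3.914
endloop
endfacet
facet normal 0.375 -0.914 -0.158
outer loop
vertex 3.815 2.344 3.829
vertex 2.919 1.962 3.914
vertex 3.247 2.248 3.038
endloop
endfacet
facet normal 0.761 -0.418 -0.496
outer loop
vertex 3.815 2.344 3.829
vertex 3.247 2.248 3.038
vertex 3.776 3.061 3.164
endloop
endfacet
facet normal 0.999 0.046 -0.008
outer loop
vertex 3.815 2.344 3.829
vertex 3.776 3.061 3.164
vertex 3.774 3.278 4.117
endloop
endfacet
facet normal 0.759 -0.161 0.630
outer loop
vertex 3.815 2.344 3.829
vertex 3.774 3.278 4.117
vertex 3.245 2.599 4.581
endloop
endfacet
facet normal -0.298 -0.613 0.731
outer loop
vertex 2.919 1.962 3.914
vertex 3.245 2.599 4.581
vertex 2.324 2.659 4.256
endloop
endfacet
facet normal -0.297 -0.869 -0.395
outer loop
vertex 3.247 2.248 3.038
vertex 2.919 1.962 3.914
vertex 2.326 2.442 3.303
endloop
endfacet
facet normal 0.328 -0.067 -0.942
outer loop
vertex 3.776 3.061 3.164
vertex 3.247 2.248 3.038
vertex 2.855 3.121 2.839
endloop
endfacet
facet normal 0.713 0.684 -0.154
outer loop
vertex 3.774 3.278 4.117
vertex 3.776 3.061 3.164
vertex 3.181 3.758 3.506
endloop
endfacet
facet normal 0.326 0.347 0.879
outer loop
vertex 3.245 2.599 4.581
vertex 3.774 3.278 4.117
vertex 2.853 3.472 4.382
endloop
endfacet

endsolid


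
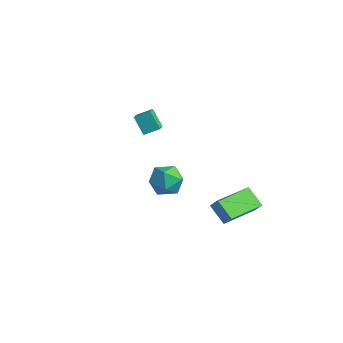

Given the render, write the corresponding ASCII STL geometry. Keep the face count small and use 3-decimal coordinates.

solid 
facet normal -0.262 0.101 0.960
outer loop
vertex 0.978 -1.361 2.668
vertex 0.291 -2.107 2.559
vertex 1.245 -2.329 2.843
endloop
endfacet
facet normal 0.425 0.273 0.863
outer loop
vertex 0.978 -1.361 2.668
vertex 1.245 -2.329 2.843
vertex 1.877 -1.709 2.336
endloop
endfacet
facet normal 0.454 0.803 0.387
outer loop
vertex 0.978 -1.361 2.668
vertex 1.877 -1.709 2.336
vertex 1.314 -1.104 1.74
endloop
endfacet
facet normal -0.213 0.959 0.188
outer loop
vertex 0.978 -1.361 2.668
vertex 1.314 -1.104 1.74
vertex 0.334 -1.349 1.877
endloop
endfacet
facet normal -0.656 0.525 0.542
outer loop
vertex 0.978 -1.361 2.668
vertex 0.334 -1.349 1.877
vertex 0.291 -2.107 2.559
endloop
endfacet
facet normal 0.757 -0.293 0.585
outer loop
vertex 1.877 -1.709 2.336
vertex 1.245 -2.329 2.843
vertex 1.746 -2.671 2.023
endloop
endfacet
facet normal -0.353 -0.572 0.740
outer loop
vertex 1.245 -2.329 2.843
vertex 0.291 -2.107 2.559
vertex 0.766 -2.916 2.16
endloop
endfacet
facet normal -0.991 0.114 0.064
outer loop
vertex 0.291 -2.107 2.559
vertex 0.334 -1.349 1.877
vertex 0.203 -2.311 1.564
endloop
endfacet
facet normal -0.275 0.816 -0.508
outer loop
vertex 0.334 -1.349 1.877
vertex 1.314 -1.104 1.74
vertex 0.835 -1.691 1.057
endloop
endfacet
facet normal 0.804 0.564 -0.187
outer loop
vertex 1.314 -1.104 1.74
vertex 1.877 -1.709 2.336
vertex 1.789 -1.913 1.341
endloop
endfacet
facet normal 0.213 -0.959 -0.188
outer loop
vertex 1.102 -2.659 1.232
vertex 1.746 -2.671 2.023
vertex 0.766 -2.916 2.16
endloop
endfacet
facet normal -0.454 -0.803 -0.387
outer loop
vertex 1.102 -2.659 1.232
vertex 0.766 -2.916 2.16
vertex 0.203 -2.311 1.564
endloop
endfacet
facet normal -0.425 -0.273 -0.863
outer loop
vertex 1.102 -2.659 1.232
vertex 0.203 -2.311 1.564
vertex 0.835 -1.691 1.057
endloop
endfacet
facet normal 0.262 -0.101 -0.960
outer loop
vertex 1.102 -2.659 1.232
vertex 0.835 -1.691 1.057
vertex 1.789 -1.913 1.341
endloop
endfacet
facet normal 0.656 -0.525 -0.542
outer loop
vertex 1.102 -2.659 1.232
vertex 1.789 -1.913 1.341
vertex 1.746 -2.671 2.023
endloop
endfacet
facet normal 0.275 -0.816 0.508
outer loop
vertex 0.766 -2.916 2.16
vertex 1.746 -2.671 2.023
vertex 1.245 -2.329 2.843
endloop
endfacet
facet normal -0.804 -0.564 0.187
outer loop
vertex 0.203 -2.311 1.564
vertex 0.766 -2.916 2.16
vertex 0.291 -2.107 2.559
endloop
endfacet
facet normal -0.757 0.293 -0.585
outer loop
vertex 0.835 -1.691 1.057
vertex 0.203 -2.311 1.564
vertex 0.334 -1.349 1.877
endloop
endfacet
facet normal 0.353 0.572 -0.740
outer loop
vertex 1.789 -1.913 1.341
vertex 0.835 -1.691 1.057
vertex 1.314 -1.104 1.74
endloop
endfacet
facet normal 0.991 -0.114 -0.064
outer loop
vertex 1.746 -2.671 2.023
vertex 1.789 -1.913 1.341
vertex 1.877 -1.709 2.336
endloop
endfacet
facet normal -0.631 0.015 0.776
outer loop
vertex -2.958 -0.669 3.942
vertex -2.489 0.031 4.31
vertex -3.747 0.207 3.284
endloop
endfacet
facet normal -0.510 -0.761 -0.401
outer loop
vertex -2.971 0.189 2.33
vertex -2.958 -0.669 3.942
vertex -3.747 0.207 3.284
endloop
endfacet
facet normal -0.631 0.015 0.776
outer loop
vertex -3.747 0.207 3.284
vertex -2.489 0.031 4.31
vertex -3.278 0.907 3.652
endloop
endfacet
facet normal -0.585 0.648 -0.488
outer loop
vertex -3.278 0.907 3.652
vertex -2.971 0.189 2.33
vertex -3.747 0.207 3.284
endloop
endfacet
facet normal 0.585 -0.648 0.488
outer loop
vertex -2.958 -0.669 3.942
vertex -1.713 0.013 3.356
vertex -2.489 0.031 4.31
endloop
endfacet
facet normal -0.510 -0.761 -0.401
outer loop
vertex -2.182 -0.687 2.988
vertex -2.958 -0.669 3.942
vertex -2.971 0.189 2.33
endloop
endfacet
facet normal 0.585 -0.648 0.488
outer loop
vertex -2.182 -0.687 2.988
vertex -1.713 0.013 3.356
vertex -2.958 -0.669 3.942
endloop
endfacet
facet normal 0.510 0.761 0.401
outer loop
vertex -2.489 0.031 4.31
vertex -1.713 0.013 3.356
vertex -3.278 0.907 3.652
endloop
endfacet
facet normal -0.585 0.648 -0.488
outer loop
vertex -2.502 0.889 2.698
vertex -2.971 0.189 2.33
vertex -3.278 0.907 3.652
endloop
endfacet
facet normal 0.510 0.761 0.401
outer loop
vertex -3.278 0.907 3.652
vertex -1.713 0.013 3.356
vertex -2.502 0.889 2.698
endloop
endfacet
facet normal 0.631 -0.015 -0.776
outer loop
vertex -2.502 0.889 2.698
vertex -2.182 -0.687 2.988
vertex -2.971 0.189 2.33
endloop
endfacet
facet normal 0.631 -0.015 -0.776
outer loop
vertex -1.713 0.013 3.356
vertex -2.182 -0.687 2.988
vertex -2.502 0.889 2.698
endloop
endfacet
facet normal -0.808 0.027 0.588
outer loop
vertex 3.681 -0.963 1.398
vertex 3.627 1.22 1.225
vertex 3.21 -1.025 0.754
endloop
endfacet
facet normal 0.024 -0.997 0.079
outer loop
vertex 4.253 -1.06 -0.005
vertex 3.681 -0.963 1.398
vertex 3.21 -1.025 0.754
endloop
endfacet
facet normal -0.808 0.027 0.588
outer loop
vertex 3.21 -1.025 0.754
vertex 3.627 1.22 1.225
vertex 3.156 1.157 0.581
endloop
endfacet
facet normal -0.588 -0.078 -0.805
outer loop
vertex 3.156 1.157 0.581
vertex 4.253 -1.06 -0.005
vertex 3.21 -1.025 0.754
endloop
endfacet
facet normal 0.588 0.078 0.805
outer loop
vertex 3.681 -0.963 1.398
vertex 4.67 1.185 0.466
vertex 3.627 1.22 1.225
endloop
endfacet
facet normal 0.025 -0.997 0.079
outer loop
vertex 4.724 -0.997 0.639
vertex 3.681 -0.963 1.398
vertex 4.253 -1.06 -0.005
endloop
endfacet
facet normal 0.588 0.078 0.805
outer loop
vertex 4.724 -0.997 0.639
vertex 4.67 1.185 0.466
vertex 3.681 -0.963 1.398
endloop
endfacet
facet normal -0.024 0.997 -0.080
outer loop
vertex 3.627 1.22 1.225
vertex 4.67 1.185 0.466
vertex 3.156 1.157 0.581
endloop
endfacet
facet normal -0.588 -0.078 -0.805
outer loop
vertex 4.199 1.123 -0.178
vertex 4.253 -1.06 -0.005
vertex 3.156 1.157 0.581
endloop
endfacet
facet normal -0.024 0.997 -0.078
outer loop
vertex 3.156 1.157 0.581
vertex 4.67 1.185 0.466
vertex 4.199 1.123 -0.178
endloop
endfacet
facet normal 0.808 -0.027 -0.588
outer loop
vertex 4.199 1.123 -0.178
vertex 4.724 -0.997 0.639
vertex 4.253 -1.06 -0.005
endloop
endfacet
facet normal 0.808 -0.027 -0.588
outer loop
vertex 4.67 1.185 0.466
vertex 4.724 -0.997 0.639
vertex 4.199 1.123 -0.178
endloop
endfacet

endsolid


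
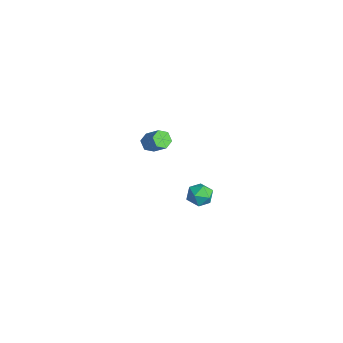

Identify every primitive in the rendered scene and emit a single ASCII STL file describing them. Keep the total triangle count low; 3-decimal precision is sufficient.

solid 
facet normal -0.246 0.712 0.658
outer loop
vertex 3.87 -0.023 -0.432
vertex 3.176 -0.393 -0.291
vertex 3.821 -0.573 0.145
endloop
endfacet
facet normal 0.463 0.622 0.632
outer loop
vertex 3.87 -0.023 -0.432
vertex 3.821 -0.573 0.145
vertex 4.457 -0.556 -0.338
endloop
endfacet
facet normal 0.675 0.737 -0.039
outer loop
vertex 3.87 -0.023 -0.432
vertex 4.457 -0.556 -0.338
vertex 4.206 -0.365 -1.072
endloop
endfacet
facet normal 0.099 0.898 -0.428
outer loop
vertex 3.87 -0.023 -0.432
vertex 4.206 -0.365 -1.072
vertex 3.414 -0.264 -1.043
endloop
endfacet
facet normal -0.470 0.883 0.003
outer loop
vertex 3.87 -0.023 -0.432
vertex 3.414 -0.264 -1.043
vertex 3.176 -0.393 -0.291
endloop
endfacet
facet normal 0.605 -0.058 0.794
outer loop
vertex 4.457 -0.556 -0.338
vertex 3.821 -0.573 0.145
vertex 4.126 -1.256 -0.137
endloop
endfacet
facet normal -0.541 0.089 0.837
outer loop
vertex 3.821 -0.573 0.145
vertex 3.176 -0.393 -0.291
vertex 3.334 -1.155 -0.108
endloop
endfacet
facet normal -0.904 0.363 -0.224
outer loop
vertex 3.176 -0.393 -0.291
vertex 3.414 -0.264 -1.043
vertex 3.083 -0.964 -0.842
endloop
endfacet
facet normal 0.016 0.388 -0.922
outer loop
vertex 3.414 -0.264 -1.043
vertex 4.206 -0.365 -1.072
vertex 3.719 -0.947 -1.325
endloop
endfacet
facet normal 0.948 0.127 -0.291
outer loop
vertex 4.206 -0.365 -1.072
vertex 4.457 -0.556 -0.338
vertex 4.364 -1.127 -0.889
endloop
endfacet
facet normal -0.099 -0.898 0.428
outer loop
vertex 3.67 -1.497 -0.748
vertex 4.126 -1.256 -0.137
vertex 3.334 -1.155 -0.108
endloop
endfacet
facet normal -0.675 -0.737 0.039
outer loop
vertex 3.67 -1.497 -0.748
vertex 3.334 -1.155 -0.108
vertex 3.083 -0.964 -0.842
endloop
endfacet
facet normal -0.463 -0.622 -0.632
outer loop
vertex 3.67 -1.497 -0.748
vertex 3.083 -0.964 -0.842
vertex 3.719 -0.947 -1.325
endloop
endfacet
facet normal 0.246 -0.712 -0.658
outer loop
vertex 3.67 -1.497 -0.748
vertex 3.719 -0.947 -1.325
vertex 4.364 -1.127 -0.889
endloop
endfacet
facet normal 0.470 -0.883 -0.003
outer loop
vertex 3.67 -1.497 -0.748
vertex 4.364 -1.127 -0.889
vertex 4.126 -1.256 -0.137
endloop
endfacet
facet normal -0.016 -0.388 0.922
outer loop
vertex 3.334 -1.155 -0.108
vertex 4.126 -1.256 -0.137
vertex 3.821 -0.573 0.145
endloop
endfacet
facet normal -0.948 -0.127 0.291
outer loop
vertex 3.083 -0.964 -0.842
vertex 3.334 -1.155 -0.108
vertex 3.176 -0.393 -0.291
endloop
endfacet
facet normal -0.605 0.058 -0.794
outer loop
vertex 3.719 -0.947 -1.325
vertex 3.083 -0.964 -0.842
vertex 3.414 -0.264 -1.043
endloop
endfacet
facet normal 0.541 -0.089 -0.837
outer loop
vertex 4.364 -1.127 -0.889
vertex 3.719 -0.947 -1.325
vertex 4.206 -0.365 -1.072
endloop
endfacet
facet normal 0.904 -0.363 0.224
outer loop
vertex 4.126 -1.256 -0.137
vertex 4.364 -1.127 -0.889
vertex 4.457 -0.556 -0.338
endloop
endfacet
facet normal -0.678 -0.249 -0.691
outer loop
vertex -3.927 -0.251 -3.416
vertex -4.265 0.273 -3.273
vertex -3.813 0.297 -3.725
endloop
endfacet
facet normal 0.713 -0.451 -0.537
outer loop
vertex -3.927 -0.251 -3.416
vertex -3.813 0.297 -3.725
vertex -3.018 0.082 -2.49
endloop
endfacet
facet normal 0.712 -0.453 -0.537
outer loop
vertex -3.018 0.082 -2.49
vertex -3.813 0.297 -3.725
vertex -2.903 0.63 -2.8
endloop
endfacet
facet normal 0.679 0.248 0.691
outer loop
vertex -3.018 0.082 -2.49
vertex -2.903 0.63 -2.8
vertex -3.355 0.607 -2.347
endloop
endfacet
facet normal -0.678 -0.248 -0.692
outer loop
vertex -3.813 0.297 -3.725
vertex -4.265 0.273 -3.273
vertex -4.15 0.822 -3.583
endloop
endfacet
facet normal 0.511 0.514 -0.688
outer loop
vertex -3.813 0.297 -3.725
vertex -4.15 0.822 -3.583
vertex -2.903 0.63 -2.8
endloop
endfacet
facet normal 0.511 0.516 -0.687
outer loop
vertex -2.903 0.63 -2.8
vertex -4.15 0.822 -3.583
vertex -3.241 1.155 -2.657
endloop
endfacet
facet normal 0.679 0.249 0.690
outer loop
vertex -2.903 0.63 -2.8
vertex -3.241 1.155 -2.657
vertex -3.355 0.607 -2.347
endloop
endfacet
facet normal -0.679 -0.248 -0.691
outer loop
vertex -4.15 0.822 -3.583
vertex -4.265 0.273 -3.273
vertex -4.602 0.798 -3.13
endloop
endfacet
facet normal -0.202 0.968 -0.150
outer loop
vertex -4.15 0.822 -3.583
vertex -4.602 0.798 -3.13
vertex -3.241 1.155 -2.657
endloop
endfacet
facet normal -0.202 0.968 -0.150
outer loop
vertex -3.241 1.155 -2.657
vertex -4.602 0.798 -3.13
vertex -3.693 1.131 -2.204
endloop
endfacet
facet normal 0.679 0.249 0.691
outer loop
vertex -3.241 1.155 -2.657
vertex -3.693 1.131 -2.204
vertex -3.355 0.607 -2.347
endloop
endfacet
facet normal -0.679 -0.248 -0.691
outer loop
vertex -4.602 0.798 -3.13
vertex -4.265 0.273 -3.273
vertex -4.717 0.25 -2.82
endloop
endfacet
facet normal -0.712 0.453 0.536
outer loop
vertex -4.602 0.798 -3.13
vertex -4.717 0.25 -2.82
vertex -3.693 1.131 -2.204
endloop
endfacet
facet normal -0.712 0.451 0.538
outer loop
vertex -3.693 1.131 -2.204
vertex -4.717 0.25 -2.82
vertex -3.807 0.583 -1.895
endloop
endfacet
facet normal 0.678 0.249 0.691
outer loop
vertex -3.693 1.131 -2.204
vertex -3.807 0.583 -1.895
vertex -3.355 0.607 -2.347
endloop
endfacet
facet normal -0.679 -0.249 -0.690
outer loop
vertex -4.717 0.25 -2.82
vertex -4.265 0.273 -3.273
vertex -4.379 -0.275 -2.963
endloop
endfacet
facet normal -0.510 -0.516 0.688
outer loop
vertex -4.717 0.25 -2.82
vertex -4.379 -0.275 -2.963
vertex -3.807 0.583 -1.895
endloop
endfacet
facet normal -0.512 -0.515 0.688
outer loop
vertex -3.807 0.583 -1.895
vertex -4.379 -0.275 -2.963
vertex -3.47 0.058 -2.037
endloop
endfacet
facet normal 0.678 0.248 0.692
outer loop
vertex -3.807 0.583 -1.895
vertex -3.47 0.058 -2.037
vertex -3.355 0.607 -2.347
endloop
endfacet
facet normal -0.679 -0.249 -0.691
outer loop
vertex -4.379 -0.275 -2.963
vertex -4.265 0.273 -3.273
vertex -3.927 -0.251 -3.416
endloop
endfacet
facet normal 0.202 -0.968 0.150
outer loop
vertex -4.379 -0.275 -2.963
vertex -3.927 -0.251 -3.416
vertex -3.47 0.058 -2.037
endloop
endfacet
facet normal 0.202 -0.968 0.150
outer loop
vertex -3.47 0.058 -2.037
vertex -3.927 -0.251 -3.416
vertex -3.018 0.082 -2.49
endloop
endfacet
facet normal 0.679 0.248 0.691
outer loop
vertex -3.47 0.058 -2.037
vertex -3.018 0.082 -2.49
vertex -3.355 0.607 -2.347
endloop
endfacet

endsolid


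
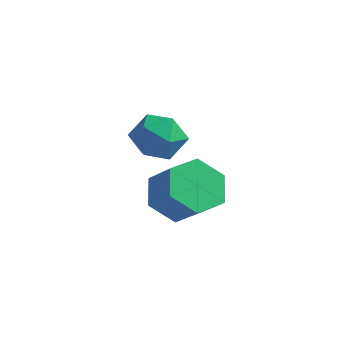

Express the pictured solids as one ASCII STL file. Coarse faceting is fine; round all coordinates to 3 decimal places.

solid 
facet normal -0.597 0.739 0.313
outer loop
vertex -4.329 -0.933 1.744
vertex -4.171 -1.173 2.613
vertex -3.629 -0.561 2.201
endloop
endfacet
facet normal -0.284 0.909 -0.305
outer loop
vertex -4.329 -0.933 1.744
vertex -3.629 -0.561 2.201
vertex -3.521 -0.82 1.33
endloop
endfacet
facet normal -0.461 0.411 -0.787
outer loop
vertex -4.329 -0.933 1.744
vertex -3.521 -0.82 1.33
vertex -3.995 -1.592 1.204
endloop
endfacet
facet normal -0.882 -0.065 -0.466
outer loop
vertex -4.329 -0.933 1.744
vertex -3.995 -1.592 1.204
vertex -4.397 -1.81 1.996
endloop
endfacet
facet normal -0.967 0.136 0.214
outer loop
vertex -4.329 -0.933 1.744
vertex -4.397 -1.81 1.996
vertex -4.171 -1.173 2.613
endloop
endfacet
facet normal 0.423 0.881 -0.210
outer loop
vertex -3.521 -0.82 1.33
vertex -3.629 -0.561 2.201
vertex -2.863 -0.99 1.944
endloop
endfacet
facet normal -0.084 0.607 0.791
outer loop
vertex -3.629 -0.561 2.201
vertex -4.171 -1.173 2.613
vertex -3.265 -1.208 2.736
endloop
endfacet
facet normal -0.683 -0.368 0.630
outer loop
vertex -4.171 -1.173 2.613
vertex -4.397 -1.81 1.996
vertex -3.739 -1.98 2.61
endloop
endfacet
facet normal -0.546 -0.695 -0.468
outer loop
vertex -4.397 -1.81 1.996
vertex -3.995 -1.592 1.204
vertex -3.631 -2.239 1.739
endloop
endfacet
facet normal 0.137 0.077 -0.988
outer loop
vertex -3.995 -1.592 1.204
vertex -3.521 -0.82 1.33
vertex -3.089 -1.627 1.327
endloop
endfacet
facet normal 0.882 0.065 0.466
outer loop
vertex -2.931 -1.867 2.196
vertex -2.863 -0.99 1.944
vertex -3.265 -1.208 2.736
endloop
endfacet
facet normal 0.461 -0.411 0.787
outer loop
vertex -2.931 -1.867 2.196
vertex -3.265 -1.208 2.736
vertex -3.739 -1.98 2.61
endloop
endfacet
facet normal 0.284 -0.909 0.305
outer loop
vertex -2.931 -1.867 2.196
vertex -3.739 -1.98 2.61
vertex -3.631 -2.239 1.739
endloop
endfacet
facet normal 0.597 -0.739 -0.313
outer loop
vertex -2.931 -1.867 2.196
vertex -3.631 -2.239 1.739
vertex -3.089 -1.627 1.327
endloop
endfacet
facet normal 0.967 -0.136 -0.214
outer loop
vertex -2.931 -1.867 2.196
vertex -3.089 -1.627 1.327
vertex -2.863 -0.99 1.944
endloop
endfacet
facet normal 0.546 0.695 0.468
outer loop
vertex -3.265 -1.208 2.736
vertex -2.863 -0.99 1.944
vertex -3.629 -0.561 2.201
endloop
endfacet
facet normal -0.137 -0.077 0.988
outer loop
vertex -3.739 -1.98 2.61
vertex -3.265 -1.208 2.736
vertex -4.171 -1.173 2.613
endloop
endfacet
facet normal -0.423 -0.881 0.210
outer loop
vertex -3.631 -2.239 1.739
vertex -3.739 -1.98 2.61
vertex -4.397 -1.81 1.996
endloop
endfacet
facet normal 0.084 -0.607 -0.791
outer loop
vertex -3.089 -1.627 1.327
vertex -3.631 -2.239 1.739
vertex -3.995 -1.592 1.204
endloop
endfacet
facet normal 0.683 0.368 -0.630
outer loop
vertex -2.863 -0.99 1.944
vertex -3.089 -1.627 1.327
vertex -3.521 -0.82 1.33
endloop
endfacet
facet normal -0.713 0.235 -0.661
outer loop
vertex -3.677 -0.472 -2.122
vertex -4.106 0.174 -1.429
vertex -3.381 0.524 -2.087
endloop
endfacet
facet normal 0.640 -0.164 -0.750
outer loop
vertex -3.677 -0.472 -2.122
vertex -3.381 0.524 -2.087
vertex -2.686 -0.799 -1.205
endloop
endfacet
facet normal 0.640 -0.164 -0.751
outer loop
vertex -2.686 -0.799 -1.205
vertex -3.381 0.524 -2.087
vertex -2.389 0.197 -1.17
endloop
endfacet
facet normal 0.714 -0.236 0.659
outer loop
vertex -2.686 -0.799 -1.205
vertex -2.389 0.197 -1.17
vertex -3.114 -0.154 -0.511
endloop
endfacet
facet normal -0.713 0.235 -0.661
outer loop
vertex -3.381 0.524 -2.087
vertex -4.106 0.174 -1.429
vertex -3.81 1.17 -1.394
endloop
endfacet
facet normal 0.567 0.748 -0.346
outer loop
vertex -3.381 0.524 -2.087
vertex -3.81 1.17 -1.394
vertex -2.389 0.197 -1.17
endloop
endfacet
facet normal 0.567 0.748 -0.346
outer loop
vertex -2.389 0.197 -1.17
vertex -3.81 1.17 -1.394
vertex -2.818 0.843 -0.476
endloop
endfacet
facet normal 0.714 -0.235 0.660
outer loop
vertex -2.389 0.197 -1.17
vertex -2.818 0.843 -0.476
vertex -3.114 -0.154 -0.511
endloop
endfacet
facet normal -0.714 0.235 -0.659
outer loop
vertex -3.81 1.17 -1.394
vertex -4.106 0.174 -1.429
vertex -4.534 0.819 -0.735
endloop
endfacet
facet normal -0.074 0.912 0.404
outer loop
vertex -3.81 1.17 -1.394
vertex -4.534 0.819 -0.735
vertex -2.818 0.843 -0.476
endloop
endfacet
facet normal -0.074 0.911 0.405
outer loop
vertex -2.818 0.843 -0.476
vertex -4.534 0.819 -0.735
vertex -3.543 0.492 0.182
endloop
endfacet
facet normal 0.713 -0.235 0.660
outer loop
vertex -2.818 0.843 -0.476
vertex -3.543 0.492 0.182
vertex -3.114 -0.154 -0.511
endloop
endfacet
facet normal -0.714 0.236 -0.659
outer loop
vertex -4.534 0.819 -0.735
vertex -4.106 0.174 -1.429
vertex -4.831 -0.177 -0.77
endloop
endfacet
facet normal -0.640 0.165 0.750
outer loop
vertex -4.534 0.819 -0.735
vertex -4.831 -0.177 -0.77
vertex -3.543 0.492 0.182
endloop
endfacet
facet normal -0.640 0.164 0.751
outer loop
vertex -3.543 0.492 0.182
vertex -4.831 -0.177 -0.77
vertex -3.839 -0.504 0.147
endloop
endfacet
facet normal 0.713 -0.235 0.661
outer loop
vertex -3.543 0.492 0.182
vertex -3.839 -0.504 0.147
vertex -3.114 -0.154 -0.511
endloop
endfacet
facet normal -0.714 0.235 -0.660
outer loop
vertex -4.831 -0.177 -0.77
vertex -4.106 0.174 -1.429
vertex -4.402 -0.823 -1.464
endloop
endfacet
facet normal -0.566 -0.748 0.346
outer loop
vertex -4.831 -0.177 -0.77
vertex -4.402 -0.823 -1.464
vertex -3.839 -0.504 0.147
endloop
endfacet
facet normal -0.567 -0.748 0.346
outer loop
vertex -3.839 -0.504 0.147
vertex -4.402 -0.823 -1.464
vertex -3.41 -1.15 -0.546
endloop
endfacet
facet normal 0.713 -0.235 0.661
outer loop
vertex -3.839 -0.504 0.147
vertex -3.41 -1.15 -0.546
vertex -3.114 -0.154 -0.511
endloop
endfacet
facet normal -0.713 0.235 -0.660
outer loop
vertex -4.402 -0.823 -1.464
vertex -4.106 0.174 -1.429
vertex -3.677 -0.472 -2.122
endloop
endfacet
facet normal 0.074 -0.911 -0.405
outer loop
vertex -4.402 -0.823 -1.464
vertex -3.677 -0.472 -2.122
vertex -3.41 -1.15 -0.546
endloop
endfacet
facet normal 0.074 -0.912 -0.405
outer loop
vertex -3.41 -1.15 -0.546
vertex -3.677 -0.472 -2.122
vertex -2.686 -0.799 -1.205
endloop
endfacet
facet normal 0.714 -0.235 0.659
outer loop
vertex -3.41 -1.15 -0.546
vertex -2.686 -0.799 -1.205
vertex -3.114 -0.154 -0.511
endloop
endfacet

endsolid


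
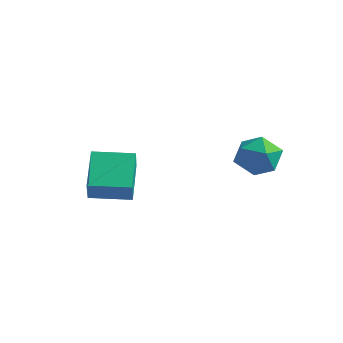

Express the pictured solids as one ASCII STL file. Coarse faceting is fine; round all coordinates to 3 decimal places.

solid 
facet normal -0.784 -0.619 0.038
outer loop
vertex -1.751 -3.242 -0.848
vertex -2.799 -1.842 0.35
vertex -2.283 -2.639 -2.018
endloop
endfacet
facet normal 0.494 -0.660 -0.565
outer loop
vertex -0.761 -1.438 -2.09
vertex -1.751 -3.242 -0.848
vertex -2.283 -2.639 -2.018
endloop
endfacet
facet normal -0.784 -0.619 0.038
outer loop
vertex -2.283 -2.639 -2.018
vertex -2.799 -1.842 0.35
vertex -3.331 -1.239 -0.82
endloop
endfacet
facet normal -0.374 0.425 -0.824
outer loop
vertex -3.331 -1.239 -0.82
vertex -0.761 -1.438 -2.09
vertex -2.283 -2.639 -2.018
endloop
endfacet
facet normal 0.374 -0.425 0.824
outer loop
vertex -1.751 -3.242 -0.848
vertex -1.277 -0.641 0.278
vertex -2.799 -1.842 0.35
endloop
endfacet
facet normal 0.494 -0.660 -0.565
outer loop
vertex -0.229 -2.041 -0.92
vertex -1.751 -3.242 -0.848
vertex -0.761 -1.438 -2.09
endloop
endfacet
facet normal 0.374 -0.425 0.824
outer loop
vertex -0.229 -2.041 -0.92
vertex -1.277 -0.641 0.278
vertex -1.751 -3.242 -0.848
endloop
endfacet
facet normal -0.494 0.660 0.565
outer loop
vertex -2.799 -1.842 0.35
vertex -1.277 -0.641 0.278
vertex -3.331 -1.239 -0.82
endloop
endfacet
facet normal -0.374 0.425 -0.824
outer loop
vertex -1.809 -0.038 -0.892
vertex -0.761 -1.438 -2.09
vertex -3.331 -1.239 -0.82
endloop
endfacet
facet normal -0.494 0.660 0.565
outer loop
vertex -3.331 -1.239 -0.82
vertex -1.277 -0.641 0.278
vertex -1.809 -0.038 -0.892
endloop
endfacet
facet normal 0.784 0.619 -0.038
outer loop
vertex -1.809 -0.038 -0.892
vertex -0.229 -2.041 -0.92
vertex -0.761 -1.438 -2.09
endloop
endfacet
facet normal 0.784 0.619 -0.038
outer loop
vertex -1.277 -0.641 0.278
vertex -0.229 -2.041 -0.92
vertex -1.809 -0.038 -0.892
endloop
endfacet
facet normal -0.788 0.610 0.091
outer loop
vertex 1.763 3.453 -0.562
vertex 1.592 3.067 0.549
vertex 2.294 4.004 0.347
endloop
endfacet
facet normal -0.303 0.883 -0.358
outer loop
vertex 1.763 3.453 -0.562
vertex 2.294 4.004 0.347
vertex 2.894 3.802 -0.659
endloop
endfacet
facet normal -0.204 0.414 -0.887
outer loop
vertex 1.763 3.453 -0.562
vertex 2.894 3.802 -0.659
vertex 2.562 2.741 -1.078
endloop
endfacet
facet normal -0.626 -0.148 -0.765
outer loop
vertex 1.763 3.453 -0.562
vertex 2.562 2.741 -1.078
vertex 1.758 2.287 -0.332
endloop
endfacet
facet normal -0.986 -0.028 -0.161
outer loop
vertex 1.763 3.453 -0.562
vertex 1.758 2.287 -0.332
vertex 1.592 3.067 0.549
endloop
endfacet
facet normal 0.313 0.950 -0.004
outer loop
vertex 2.894 3.802 -0.659
vertex 2.294 4.004 0.347
vertex 3.422 3.633 0.392
endloop
endfacet
facet normal -0.470 0.508 0.722
outer loop
vertex 2.294 4.004 0.347
vertex 1.592 3.067 0.549
vertex 2.618 3.179 1.138
endloop
endfacet
facet normal -0.792 -0.523 0.314
outer loop
vertex 1.592 3.067 0.549
vertex 1.758 2.287 -0.332
vertex 2.286 2.118 0.719
endloop
endfacet
facet normal -0.210 -0.718 -0.663
outer loop
vertex 1.758 2.287 -0.332
vertex 2.562 2.741 -1.078
vertex 2.886 1.916 -0.287
endloop
endfacet
facet normal 0.473 0.192 -0.860
outer loop
vertex 2.562 2.741 -1.078
vertex 2.894 3.802 -0.659
vertex 3.588 2.853 -0.489
endloop
endfacet
facet normal 0.626 0.148 0.765
outer loop
vertex 3.417 2.467 0.622
vertex 3.422 3.633 0.392
vertex 2.618 3.179 1.138
endloop
endfacet
facet normal 0.204 -0.414 0.887
outer loop
vertex 3.417 2.467 0.622
vertex 2.618 3.179 1.138
vertex 2.286 2.118 0.719
endloop
endfacet
facet normal 0.303 -0.883 0.358
outer loop
vertex 3.417 2.467 0.622
vertex 2.286 2.118 0.719
vertex 2.886 1.916 -0.287
endloop
endfacet
facet normal 0.788 -0.610 -0.091
outer loop
vertex 3.417 2.467 0.622
vertex 2.886 1.916 -0.287
vertex 3.588 2.853 -0.489
endloop
endfacet
facet normal 0.986 0.028 0.161
outer loop
vertex 3.417 2.467 0.622
vertex 3.588 2.853 -0.489
vertex 3.422 3.633 0.392
endloop
endfacet
facet normal 0.210 0.718 0.663
outer loop
vertex 2.618 3.179 1.138
vertex 3.422 3.633 0.392
vertex 2.294 4.004 0.347
endloop
endfacet
facet normal -0.473 -0.192 0.860
outer loop
vertex 2.286 2.118 0.719
vertex 2.618 3.179 1.138
vertex 1.592 3.067 0.549
endloop
endfacet
facet normal -0.313 -0.950 0.004
outer loop
vertex 2.886 1.916 -0.287
vertex 2.286 2.118 0.719
vertex 1.758 2.287 -0.332
endloop
endfacet
facet normal 0.470 -0.508 -0.722
outer loop
vertex 3.588 2.853 -0.489
vertex 2.886 1.916 -0.287
vertex 2.562 2.741 -1.078
endloop
endfacet
facet normal 0.792 0.523 -0.314
outer loop
vertex 3.422 3.633 0.392
vertex 3.588 2.853 -0.489
vertex 2.894 3.802 -0.659
endloop
endfacet

endsolid


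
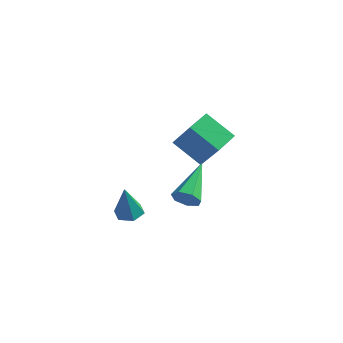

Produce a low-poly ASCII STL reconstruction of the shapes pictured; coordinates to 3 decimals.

solid 
facet normal -0.476 0.277 -0.835
outer loop
vertex -1.972 1.725 1.625
vertex -1.574 2.889 1.784
vertex -0.555 1.367 0.699
endloop
endfacet
facet normal -0.321 -0.938 -0.128
outer loop
vertex 0.434 0.791 2.436
vertex -1.972 1.725 1.625
vertex -0.555 1.367 0.699
endloop
endfacet
facet normal -0.476 0.277 -0.835
outer loop
vertex -0.555 1.367 0.699
vertex -1.574 2.889 1.784
vertex -0.157 2.53 0.858
endloop
endfacet
facet normal 0.819 -0.207 -0.535
outer loop
vertex -0.157 2.53 0.858
vertex 0.434 0.791 2.436
vertex -0.555 1.367 0.699
endloop
endfacet
facet normal -0.819 0.207 0.535
outer loop
vertex -1.972 1.725 1.625
vertex -0.585 2.313 3.521
vertex -1.574 2.889 1.784
endloop
endfacet
facet normal -0.321 -0.938 -0.128
outer loop
vertex -0.983 1.15 3.362
vertex -1.972 1.725 1.625
vertex 0.434 0.791 2.436
endloop
endfacet
facet normal -0.819 0.207 0.535
outer loop
vertex -0.983 1.15 3.362
vertex -0.585 2.313 3.521
vertex -1.972 1.725 1.625
endloop
endfacet
facet normal 0.321 0.938 0.128
outer loop
vertex -1.574 2.889 1.784
vertex -0.585 2.313 3.521
vertex -0.157 2.53 0.858
endloop
endfacet
facet normal 0.819 -0.207 -0.535
outer loop
vertex 0.832 1.955 2.595
vertex 0.434 0.791 2.436
vertex -0.157 2.53 0.858
endloop
endfacet
facet normal 0.321 0.938 0.128
outer loop
vertex -0.157 2.53 0.858
vertex -0.585 2.313 3.521
vertex 0.832 1.955 2.595
endloop
endfacet
facet normal 0.476 -0.277 0.835
outer loop
vertex 0.832 1.955 2.595
vertex -0.983 1.15 3.362
vertex 0.434 0.791 2.436
endloop
endfacet
facet normal 0.476 -0.277 0.835
outer loop
vertex -0.585 2.313 3.521
vertex -0.983 1.15 3.362
vertex 0.832 1.955 2.595
endloop
endfacet
facet normal -0.041 -0.941 -0.337
outer loop
vertex 0.745 -4.377 3.815
vertex 0.426 -4.166 3.265
vertex 1.085 -4.231 3.367
endloop
endfacet
facet normal 0.791 0.032 0.611
outer loop
vertex 0.745 -4.377 3.815
vertex 1.085 -4.231 3.367
vertex 0.514 -2.134 3.995
endloop
endfacet
facet normal -0.040 -0.940 -0.339
outer loop
vertex 1.085 -4.231 3.367
vertex 0.426 -4.166 3.265
vertex 0.929 -4.035 2.842
endloop
endfacet
facet normal 0.938 0.305 -0.165
outer loop
vertex 1.085 -4.231 3.367
vertex 0.929 -4.035 2.842
vertex 0.514 -2.134 3.995
endloop
endfacet
facet normal -0.040 -0.940 -0.339
outer loop
vertex 0.929 -4.035 2.842
vertex 0.426 -4.166 3.265
vertex 0.394 -3.938 2.636
endloop
endfacet
facet normal 0.386 0.539 -0.749
outer loop
vertex 0.929 -4.035 2.842
vertex 0.394 -3.938 2.636
vertex 0.514 -2.134 3.995
endloop
endfacet
facet normal -0.041 -0.940 -0.339
outer loop
vertex 0.394 -3.938 2.636
vertex 0.426 -4.166 3.265
vertex -0.117 -4.012 2.904
endloop
endfacet
facet normal -0.448 0.557 -0.700
outer loop
vertex 0.394 -3.938 2.636
vertex -0.117 -4.012 2.904
vertex 0.514 -2.134 3.995
endloop
endfacet
facet normal -0.041 -0.940 -0.339
outer loop
vertex -0.117 -4.012 2.904
vertex 0.426 -4.166 3.265
vertex -0.219 -4.202 3.444
endloop
endfacet
facet normal -0.936 0.347 -0.055
outer loop
vertex -0.117 -4.012 2.904
vertex -0.219 -4.202 3.444
vertex 0.514 -2.134 3.995
endloop
endfacet
facet normal -0.041 -0.941 -0.337
outer loop
vertex -0.219 -4.202 3.444
vertex 0.426 -4.166 3.265
vertex 0.165 -4.364 3.849
endloop
endfacet
facet normal -0.711 0.065 0.700
outer loop
vertex -0.219 -4.202 3.444
vertex 0.165 -4.364 3.849
vertex 0.514 -2.134 3.995
endloop
endfacet
facet normal -0.041 -0.941 -0.337
outer loop
vertex 0.165 -4.364 3.849
vertex 0.426 -4.166 3.265
vertex 0.745 -4.377 3.815
endloop
endfacet
facet normal 0.057 -0.074 0.996
outer loop
vertex 0.165 -4.364 3.849
vertex 0.745 -4.377 3.815
vertex 0.514 -2.134 3.995
endloop
endfacet
facet normal 0.095 0.082 -0.992
outer loop
vertex -2.14 -3.376 0.417
vertex -2.521 -2.813 0.427
vertex -1.846 -2.768 0.495
endloop
endfacet
facet normal 0.813 -0.442 0.379
outer loop
vertex -2.14 -3.376 0.417
vertex -1.846 -2.768 0.495
vertex -2.679 -2.947 2.073
endloop
endfacet
facet normal 0.095 0.081 -0.992
outer loop
vertex -1.846 -2.768 0.495
vertex -2.521 -2.813 0.427
vertex -2.226 -2.205 0.505
endloop
endfacet
facet normal 0.744 0.494 0.449
outer loop
vertex -1.846 -2.768 0.495
vertex -2.226 -2.205 0.505
vertex -2.679 -2.947 2.073
endloop
endfacet
facet normal 0.096 0.081 -0.992
outer loop
vertex -2.226 -2.205 0.505
vertex -2.521 -2.813 0.427
vertex -2.901 -2.249 0.436
endloop
endfacet
facet normal -0.100 0.910 0.402
outer loop
vertex -2.226 -2.205 0.505
vertex -2.901 -2.249 0.436
vertex -2.679 -2.947 2.073
endloop
endfacet
facet normal 0.096 0.081 -0.992
outer loop
vertex -2.901 -2.249 0.436
vertex -2.521 -2.813 0.427
vertex -3.196 -2.857 0.358
endloop
endfacet
facet normal -0.876 0.389 0.285
outer loop
vertex -2.901 -2.249 0.436
vertex -3.196 -2.857 0.358
vertex -2.679 -2.947 2.073
endloop
endfacet
facet normal 0.096 0.083 -0.992
outer loop
vertex -3.196 -2.857 0.358
vertex -2.521 -2.813 0.427
vertex -2.815 -3.42 0.348
endloop
endfacet
facet normal -0.807 -0.550 0.214
outer loop
vertex -3.196 -2.857 0.358
vertex -2.815 -3.42 0.348
vertex -2.679 -2.947 2.073
endloop
endfacet
facet normal 0.096 0.083 -0.992
outer loop
vertex -2.815 -3.42 0.348
vertex -2.521 -2.813 0.427
vertex -2.14 -3.376 0.417
endloop
endfacet
facet normal 0.036 -0.964 0.262
outer loop
vertex -2.815 -3.42 0.348
vertex -2.14 -3.376 0.417
vertex -2.679 -2.947 2.073
endloop
endfacet

endsolid
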